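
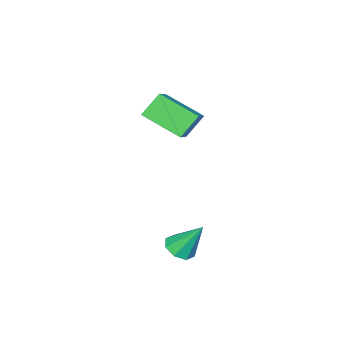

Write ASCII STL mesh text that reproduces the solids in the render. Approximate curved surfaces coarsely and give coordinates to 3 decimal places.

solid 
facet normal -0.640 0.215 0.738
outer loop
vertex -1.18 -1.581 4.366
vertex -1.536 0.026 3.589
vertex -2.331 -2.228 3.556
endloop
endfacet
facet normal 0.196 -0.883 0.427
outer loop
vertex -1.564 -2.486 2.671
vertex -1.18 -1.581 4.366
vertex -2.331 -2.228 3.556
endloop
endfacet
facet normal -0.640 0.215 0.738
outer loop
vertex -2.331 -2.228 3.556
vertex -1.536 0.026 3.589
vertex -2.688 -0.622 2.779
endloop
endfacet
facet normal -0.743 -0.418 -0.522
outer loop
vertex -2.688 -0.622 2.779
vertex -1.564 -2.486 2.671
vertex -2.331 -2.228 3.556
endloop
endfacet
facet normal 0.743 0.417 0.523
outer loop
vertex -1.18 -1.581 4.366
vertex -0.769 -0.232 2.704
vertex -1.536 0.026 3.589
endloop
endfacet
facet normal 0.196 -0.883 0.427
outer loop
vertex -0.412 -1.838 3.481
vertex -1.18 -1.581 4.366
vertex -1.564 -2.486 2.671
endloop
endfacet
facet normal 0.743 0.418 0.523
outer loop
vertex -0.412 -1.838 3.481
vertex -0.769 -0.232 2.704
vertex -1.18 -1.581 4.366
endloop
endfacet
facet normal -0.196 0.883 -0.427
outer loop
vertex -1.536 0.026 3.589
vertex -0.769 -0.232 2.704
vertex -2.688 -0.622 2.779
endloop
endfacet
facet normal -0.743 -0.418 -0.523
outer loop
vertex -1.92 -0.879 1.894
vertex -1.564 -2.486 2.671
vertex -2.688 -0.622 2.779
endloop
endfacet
facet normal -0.196 0.883 -0.427
outer loop
vertex -2.688 -0.622 2.779
vertex -0.769 -0.232 2.704
vertex -1.92 -0.879 1.894
endloop
endfacet
facet normal 0.640 -0.215 -0.738
outer loop
vertex -1.92 -0.879 1.894
vertex -0.412 -1.838 3.481
vertex -1.564 -2.486 2.671
endloop
endfacet
facet normal 0.640 -0.215 -0.738
outer loop
vertex -0.769 -0.232 2.704
vertex -0.412 -1.838 3.481
vertex -1.92 -0.879 1.894
endloop
endfacet
facet normal 0.179 -0.515 -0.838
outer loop
vertex 3.436 2.483 0.194
vertex 2.871 2.688 -0.053
vertex 3.482 2.909 -0.058
endloop
endfacet
facet normal 0.849 0.198 0.490
outer loop
vertex 3.436 2.483 0.194
vertex 3.482 2.909 -0.058
vertex 2.589 3.492 1.253
endloop
endfacet
facet normal 0.180 -0.516 -0.837
outer loop
vertex 3.482 2.909 -0.058
vertex 2.871 2.688 -0.053
vertex 3.17 3.206 -0.308
endloop
endfacet
facet normal 0.643 0.759 0.100
outer loop
vertex 3.482 2.909 -0.058
vertex 3.17 3.206 -0.308
vertex 2.589 3.492 1.253
endloop
endfacet
facet normal 0.179 -0.516 -0.838
outer loop
vertex 3.17 3.206 -0.308
vertex 2.871 2.688 -0.053
vertex 2.683 3.199 -0.408
endloop
endfacet
facet normal 0.021 0.985 -0.173
outer loop
vertex 3.17 3.206 -0.308
vertex 2.683 3.199 -0.408
vertex 2.589 3.492 1.253
endloop
endfacet
facet normal 0.181 -0.515 -0.838
outer loop
vertex 2.683 3.199 -0.408
vertex 2.871 2.688 -0.053
vertex 2.306 2.893 -0.301
endloop
endfacet
facet normal -0.650 0.742 -0.168
outer loop
vertex 2.683 3.199 -0.408
vertex 2.306 2.893 -0.301
vertex 2.589 3.492 1.253
endloop
endfacet
facet normal 0.181 -0.515 -0.838
outer loop
vertex 2.306 2.893 -0.301
vertex 2.871 2.688 -0.053
vertex 2.259 2.467 -0.049
endloop
endfacet
facet normal -0.978 0.174 0.111
outer loop
vertex 2.306 2.893 -0.301
vertex 2.259 2.467 -0.049
vertex 2.589 3.492 1.253
endloop
endfacet
facet normal 0.181 -0.515 -0.838
outer loop
vertex 2.259 2.467 -0.049
vertex 2.871 2.688 -0.053
vertex 2.571 2.17 0.201
endloop
endfacet
facet normal -0.772 -0.389 0.502
outer loop
vertex 2.259 2.467 -0.049
vertex 2.571 2.17 0.201
vertex 2.589 3.492 1.253
endloop
endfacet
facet normal 0.181 -0.516 -0.838
outer loop
vertex 2.571 2.17 0.201
vertex 2.871 2.688 -0.053
vertex 3.058 2.177 0.302
endloop
endfacet
facet normal -0.152 -0.614 0.774
outer loop
vertex 2.571 2.17 0.201
vertex 3.058 2.177 0.302
vertex 2.589 3.492 1.253
endloop
endfacet
facet normal 0.179 -0.516 -0.837
outer loop
vertex 3.058 2.177 0.302
vertex 2.871 2.688 -0.053
vertex 3.436 2.483 0.194
endloop
endfacet
facet normal 0.520 -0.371 0.769
outer loop
vertex 3.058 2.177 0.302
vertex 3.436 2.483 0.194
vertex 2.589 3.492 1.253
endloop
endfacet

endsolid


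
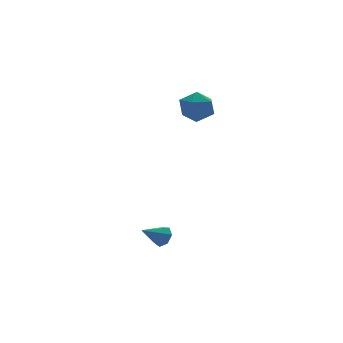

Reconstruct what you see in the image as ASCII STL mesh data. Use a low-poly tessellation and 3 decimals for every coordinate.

solid 
facet normal -0.182 0.680 0.711
outer loop
vertex 1.544 3.18 3.958
vertex 0.704 2.779 4.126
vertex 1.47 2.489 4.6
endloop
endfacet
facet normal 0.517 0.552 0.654
outer loop
vertex 1.544 3.18 3.958
vertex 1.47 2.489 4.6
vertex 2.206 2.505 4.005
endloop
endfacet
facet normal 0.714 0.700 -0.016
outer loop
vertex 1.544 3.18 3.958
vertex 2.206 2.505 4.005
vertex 1.894 2.804 3.163
endloop
endfacet
facet normal 0.138 0.917 -0.373
outer loop
vertex 1.544 3.18 3.958
vertex 1.894 2.804 3.163
vertex 0.966 2.974 3.238
endloop
endfacet
facet normal -0.417 0.906 0.076
outer loop
vertex 1.544 3.18 3.958
vertex 0.966 2.974 3.238
vertex 0.704 2.779 4.126
endloop
endfacet
facet normal 0.624 -0.144 0.768
outer loop
vertex 2.206 2.505 4.005
vertex 1.47 2.489 4.6
vertex 1.774 1.686 4.202
endloop
endfacet
facet normal -0.508 0.062 0.859
outer loop
vertex 1.47 2.489 4.6
vertex 0.704 2.779 4.126
vertex 0.846 1.856 4.277
endloop
endfacet
facet normal -0.888 0.428 -0.168
outer loop
vertex 0.704 2.779 4.126
vertex 0.966 2.974 3.238
vertex 0.534 2.155 3.435
endloop
endfacet
facet normal 0.010 0.447 -0.894
outer loop
vertex 0.966 2.974 3.238
vertex 1.894 2.804 3.163
vertex 1.27 2.171 2.84
endloop
endfacet
facet normal 0.944 0.093 -0.317
outer loop
vertex 1.894 2.804 3.163
vertex 2.206 2.505 4.005
vertex 2.036 1.881 3.314
endloop
endfacet
facet normal -0.138 -0.917 0.373
outer loop
vertex 1.196 1.48 3.482
vertex 1.774 1.686 4.202
vertex 0.846 1.856 4.277
endloop
endfacet
facet normal -0.714 -0.700 0.016
outer loop
vertex 1.196 1.48 3.482
vertex 0.846 1.856 4.277
vertex 0.534 2.155 3.435
endloop
endfacet
facet normal -0.517 -0.552 -0.654
outer loop
vertex 1.196 1.48 3.482
vertex 0.534 2.155 3.435
vertex 1.27 2.171 2.84
endloop
endfacet
facet normal 0.182 -0.680 -0.711
outer loop
vertex 1.196 1.48 3.482
vertex 1.27 2.171 2.84
vertex 2.036 1.881 3.314
endloop
endfacet
facet normal 0.417 -0.906 -0.076
outer loop
vertex 1.196 1.48 3.482
vertex 2.036 1.881 3.314
vertex 1.774 1.686 4.202
endloop
endfacet
facet normal -0.010 -0.447 0.894
outer loop
vertex 0.846 1.856 4.277
vertex 1.774 1.686 4.202
vertex 1.47 2.489 4.6
endloop
endfacet
facet normal -0.944 -0.093 0.317
outer loop
vertex 0.534 2.155 3.435
vertex 0.846 1.856 4.277
vertex 0.704 2.779 4.126
endloop
endfacet
facet normal -0.624 0.144 -0.768
outer loop
vertex 1.27 2.171 2.84
vertex 0.534 2.155 3.435
vertex 0.966 2.974 3.238
endloop
endfacet
facet normal 0.508 -0.062 -0.859
outer loop
vertex 2.036 1.881 3.314
vertex 1.27 2.171 2.84
vertex 1.894 2.804 3.163
endloop
endfacet
facet normal 0.888 -0.428 0.168
outer loop
vertex 1.774 1.686 4.202
vertex 2.036 1.881 3.314
vertex 2.206 2.505 4.005
endloop
endfacet
facet normal 0.839 0.083 -0.538
outer loop
vertex -1.675 -0.893 -2.005
vertex -1.995 -0.877 -2.501
vertex -1.821 -0.427 -2.161
endloop
endfacet
facet normal 0.114 0.347 0.931
outer loop
vertex -1.675 -0.893 -2.005
vertex -1.821 -0.427 -2.161
vertex -3.085 -0.983 -1.799
endloop
endfacet
facet normal 0.838 0.083 -0.539
outer loop
vertex -1.821 -0.427 -2.161
vertex -1.995 -0.877 -2.501
vertex -2.098 -0.3 -2.572
endloop
endfacet
facet normal -0.254 0.862 0.438
outer loop
vertex -1.821 -0.427 -2.161
vertex -2.098 -0.3 -2.572
vertex -3.085 -0.983 -1.799
endloop
endfacet
facet normal 0.838 0.083 -0.539
outer loop
vertex -2.098 -0.3 -2.572
vertex -1.995 -0.877 -2.501
vertex -2.298 -0.607 -2.93
endloop
endfacet
facet normal -0.670 0.706 -0.231
outer loop
vertex -2.098 -0.3 -2.572
vertex -2.298 -0.607 -2.93
vertex -3.085 -0.983 -1.799
endloop
endfacet
facet normal 0.838 0.082 -0.540
outer loop
vertex -2.298 -0.607 -2.93
vertex -1.995 -0.877 -2.501
vertex -2.27 -1.117 -2.964
endloop
endfacet
facet normal -0.820 -0.007 -0.573
outer loop
vertex -2.298 -0.607 -2.93
vertex -2.27 -1.117 -2.964
vertex -3.085 -0.983 -1.799
endloop
endfacet
facet normal 0.837 0.083 -0.540
outer loop
vertex -2.27 -1.117 -2.964
vertex -1.995 -0.877 -2.501
vertex -2.035 -1.446 -2.65
endloop
endfacet
facet normal -0.591 -0.736 -0.329
outer loop
vertex -2.27 -1.117 -2.964
vertex -2.035 -1.446 -2.65
vertex -3.085 -0.983 -1.799
endloop
endfacet
facet normal 0.839 0.082 -0.538
outer loop
vertex -2.035 -1.446 -2.65
vertex -1.995 -0.877 -2.501
vertex -1.771 -1.346 -2.223
endloop
endfacet
facet normal -0.157 -0.936 0.316
outer loop
vertex -2.035 -1.446 -2.65
vertex -1.771 -1.346 -2.223
vertex -3.085 -0.983 -1.799
endloop
endfacet
facet normal 0.839 0.081 -0.538
outer loop
vertex -1.771 -1.346 -2.223
vertex -1.995 -0.877 -2.501
vertex -1.675 -0.893 -2.005
endloop
endfacet
facet normal 0.157 -0.455 0.876
outer loop
vertex -1.771 -1.346 -2.223
vertex -1.675 -0.893 -2.005
vertex -3.085 -0.983 -1.799
endloop
endfacet

endsolid


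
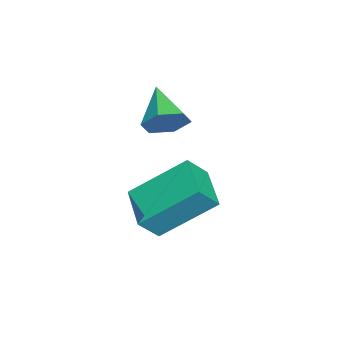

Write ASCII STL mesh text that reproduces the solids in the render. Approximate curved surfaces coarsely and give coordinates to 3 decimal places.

solid 
facet normal -0.492 0.472 -0.731
outer loop
vertex -0.162 4.544 -0.463
vertex 1.082 5.214 -0.868
vertex 0.265 2.96 -1.774
endloop
endfacet
facet normal -0.846 -0.456 0.275
outer loop
vertex 0.738 2.506 -1.072
vertex -0.162 4.544 -0.463
vertex 0.265 2.96 -1.774
endloop
endfacet
facet normal -0.492 0.472 -0.731
outer loop
vertex 0.265 2.96 -1.774
vertex 1.082 5.214 -0.868
vertex 1.509 3.63 -2.179
endloop
endfacet
facet normal 0.203 -0.754 -0.624
outer loop
vertex 1.509 3.63 -2.179
vertex 0.738 2.506 -1.072
vertex 0.265 2.96 -1.774
endloop
endfacet
facet normal -0.203 0.754 0.624
outer loop
vertex -0.162 4.544 -0.463
vertex 1.555 4.76 -0.166
vertex 1.082 5.214 -0.868
endloop
endfacet
facet normal -0.846 -0.456 0.275
outer loop
vertex 0.311 4.09 0.239
vertex -0.162 4.544 -0.463
vertex 0.738 2.506 -1.072
endloop
endfacet
facet normal -0.203 0.754 0.624
outer loop
vertex 0.311 4.09 0.239
vertex 1.555 4.76 -0.166
vertex -0.162 4.544 -0.463
endloop
endfacet
facet normal 0.846 0.456 -0.275
outer loop
vertex 1.082 5.214 -0.868
vertex 1.555 4.76 -0.166
vertex 1.509 3.63 -2.179
endloop
endfacet
facet normal 0.203 -0.754 -0.624
outer loop
vertex 1.982 3.176 -1.477
vertex 0.738 2.506 -1.072
vertex 1.509 3.63 -2.179
endloop
endfacet
facet normal 0.846 0.456 -0.275
outer loop
vertex 1.509 3.63 -2.179
vertex 1.555 4.76 -0.166
vertex 1.982 3.176 -1.477
endloop
endfacet
facet normal 0.492 -0.472 0.731
outer loop
vertex 1.982 3.176 -1.477
vertex 0.311 4.09 0.239
vertex 0.738 2.506 -1.072
endloop
endfacet
facet normal 0.492 -0.472 0.731
outer loop
vertex 1.555 4.76 -0.166
vertex 0.311 4.09 0.239
vertex 1.982 3.176 -1.477
endloop
endfacet
facet normal 0.747 0.415 -0.520
outer loop
vertex 0.803 3.403 2.195
vertex 0.359 3.505 1.638
vertex 0.427 4.014 2.142
endloop
endfacet
facet normal 0.087 0.139 0.987
outer loop
vertex 0.803 3.403 2.195
vertex 0.427 4.014 2.142
vertex -0.739 2.895 2.402
endloop
endfacet
facet normal 0.746 0.415 -0.520
outer loop
vertex 0.427 4.014 2.142
vertex 0.359 3.505 1.638
vertex -0.018 4.117 1.586
endloop
endfacet
facet normal -0.518 0.665 0.538
outer loop
vertex 0.427 4.014 2.142
vertex -0.018 4.117 1.586
vertex -0.739 2.895 2.402
endloop
endfacet
facet normal 0.747 0.416 -0.520
outer loop
vertex -0.018 4.117 1.586
vertex 0.359 3.505 1.638
vertex -0.086 3.608 1.081
endloop
endfacet
facet normal -0.898 0.365 -0.247
outer loop
vertex -0.018 4.117 1.586
vertex -0.086 3.608 1.081
vertex -0.739 2.895 2.402
endloop
endfacet
facet normal 0.747 0.415 -0.520
outer loop
vertex -0.086 3.608 1.081
vertex 0.359 3.505 1.638
vertex 0.29 2.996 1.133
endloop
endfacet
facet normal -0.671 -0.461 -0.581
outer loop
vertex -0.086 3.608 1.081
vertex 0.29 2.996 1.133
vertex -0.739 2.895 2.402
endloop
endfacet
facet normal 0.746 0.415 -0.520
outer loop
vertex 0.29 2.996 1.133
vertex 0.359 3.505 1.638
vertex 0.735 2.894 1.69
endloop
endfacet
facet normal -0.064 -0.989 -0.130
outer loop
vertex 0.29 2.996 1.133
vertex 0.735 2.894 1.69
vertex -0.739 2.895 2.402
endloop
endfacet
facet normal 0.747 0.415 -0.519
outer loop
vertex 0.735 2.894 1.69
vertex 0.359 3.505 1.638
vertex 0.803 3.403 2.195
endloop
endfacet
facet normal 0.315 -0.689 0.652
outer loop
vertex 0.735 2.894 1.69
vertex 0.803 3.403 2.195
vertex -0.739 2.895 2.402
endloop
endfacet

endsolid


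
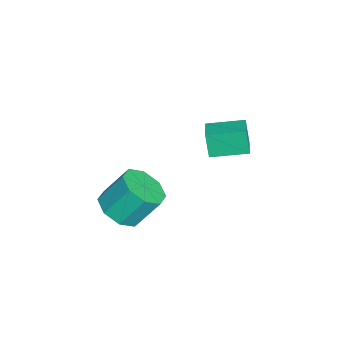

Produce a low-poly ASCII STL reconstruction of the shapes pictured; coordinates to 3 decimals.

solid 
facet normal -0.960 -0.085 -0.265
outer loop
vertex -3.501 -0.315 -1.028
vertex -3.693 1.22 -0.822
vertex -3.214 -0.132 -2.126
endloop
endfacet
facet normal 0.123 -0.984 -0.132
outer loop
vertex -2.167 -0.04 -1.838
vertex -3.501 -0.315 -1.028
vertex -3.214 -0.132 -2.126
endloop
endfacet
facet normal -0.961 -0.085 -0.265
outer loop
vertex -3.214 -0.132 -2.126
vertex -3.693 1.22 -0.822
vertex -3.406 1.403 -1.921
endloop
endfacet
facet normal 0.249 0.159 -0.955
outer loop
vertex -3.406 1.403 -1.921
vertex -2.167 -0.04 -1.838
vertex -3.214 -0.132 -2.126
endloop
endfacet
facet normal -0.249 -0.159 0.955
outer loop
vertex -3.501 -0.315 -1.028
vertex -2.646 1.312 -0.534
vertex -3.693 1.22 -0.822
endloop
endfacet
facet normal 0.123 -0.984 -0.132
outer loop
vertex -2.454 -0.223 -0.739
vertex -3.501 -0.315 -1.028
vertex -2.167 -0.04 -1.838
endloop
endfacet
facet normal -0.250 -0.159 0.955
outer loop
vertex -2.454 -0.223 -0.739
vertex -2.646 1.312 -0.534
vertex -3.501 -0.315 -1.028
endloop
endfacet
facet normal -0.123 0.984 0.132
outer loop
vertex -3.693 1.22 -0.822
vertex -2.646 1.312 -0.534
vertex -3.406 1.403 -1.921
endloop
endfacet
facet normal 0.250 0.159 -0.955
outer loop
vertex -2.359 1.495 -1.632
vertex -2.167 -0.04 -1.838
vertex -3.406 1.403 -1.921
endloop
endfacet
facet normal -0.123 0.984 0.132
outer loop
vertex -3.406 1.403 -1.921
vertex -2.646 1.312 -0.534
vertex -2.359 1.495 -1.632
endloop
endfacet
facet normal 0.961 0.085 0.265
outer loop
vertex -2.359 1.495 -1.632
vertex -2.454 -0.223 -0.739
vertex -2.167 -0.04 -1.838
endloop
endfacet
facet normal 0.960 0.085 0.265
outer loop
vertex -2.646 1.312 -0.534
vertex -2.454 -0.223 -0.739
vertex -2.359 1.495 -1.632
endloop
endfacet
facet normal 0.128 -0.582 -0.803
outer loop
vertex 2.301 -3.439 -1.21
vertex 1.569 -2.985 -1.656
vertex 2.528 -2.85 -1.601
endloop
endfacet
facet normal 0.944 -0.178 0.279
outer loop
vertex 2.301 -3.439 -1.21
vertex 2.528 -2.85 -1.601
vertex 2.103 -2.529 0.042
endloop
endfacet
facet normal 0.944 -0.178 0.279
outer loop
vertex 2.103 -2.529 0.042
vertex 2.528 -2.85 -1.601
vertex 2.33 -1.941 -0.35
endloop
endfacet
facet normal -0.127 0.584 0.802
outer loop
vertex 2.103 -2.529 0.042
vertex 2.33 -1.941 -0.35
vertex 1.371 -2.075 -0.404
endloop
endfacet
facet normal 0.128 -0.584 -0.802
outer loop
vertex 2.528 -2.85 -1.601
vertex 1.569 -2.985 -1.656
vertex 2.194 -2.341 -2.025
endloop
endfacet
facet normal 0.884 0.434 -0.175
outer loop
vertex 2.528 -2.85 -1.601
vertex 2.194 -2.341 -2.025
vertex 2.33 -1.941 -0.35
endloop
endfacet
facet normal 0.883 0.435 -0.176
outer loop
vertex 2.33 -1.941 -0.35
vertex 2.194 -2.341 -2.025
vertex 1.995 -1.431 -0.773
endloop
endfacet
facet normal -0.127 0.583 0.803
outer loop
vertex 2.33 -1.941 -0.35
vertex 1.995 -1.431 -0.773
vertex 1.371 -2.075 -0.404
endloop
endfacet
facet normal 0.127 -0.583 -0.802
outer loop
vertex 2.194 -2.341 -2.025
vertex 1.569 -2.985 -1.656
vertex 1.493 -2.209 -2.232
endloop
endfacet
facet normal 0.305 0.793 -0.528
outer loop
vertex 2.194 -2.341 -2.025
vertex 1.493 -2.209 -2.232
vertex 1.995 -1.431 -0.773
endloop
endfacet
facet normal 0.306 0.792 -0.528
outer loop
vertex 1.995 -1.431 -0.773
vertex 1.493 -2.209 -2.232
vertex 1.295 -1.299 -0.981
endloop
endfacet
facet normal -0.128 0.584 0.802
outer loop
vertex 1.995 -1.431 -0.773
vertex 1.295 -1.299 -0.981
vertex 1.371 -2.075 -0.404
endloop
endfacet
facet normal 0.127 -0.583 -0.802
outer loop
vertex 1.493 -2.209 -2.232
vertex 1.569 -2.985 -1.656
vertex 0.837 -2.531 -2.102
endloop
endfacet
facet normal -0.450 0.687 -0.571
outer loop
vertex 1.493 -2.209 -2.232
vertex 0.837 -2.531 -2.102
vertex 1.295 -1.299 -0.981
endloop
endfacet
facet normal -0.451 0.687 -0.570
outer loop
vertex 1.295 -1.299 -0.981
vertex 0.837 -2.531 -2.102
vertex 0.639 -1.621 -0.85
endloop
endfacet
facet normal -0.126 0.584 0.802
outer loop
vertex 1.295 -1.299 -0.981
vertex 0.639 -1.621 -0.85
vertex 1.371 -2.075 -0.404
endloop
endfacet
facet normal 0.127 -0.584 -0.802
outer loop
vertex 0.837 -2.531 -2.102
vertex 1.569 -2.985 -1.656
vertex 0.61 -3.119 -1.71
endloop
endfacet
facet normal -0.944 0.178 -0.279
outer loop
vertex 0.837 -2.531 -2.102
vertex 0.61 -3.119 -1.71
vertex 0.639 -1.621 -0.85
endloop
endfacet
facet normal -0.944 0.178 -0.279
outer loop
vertex 0.639 -1.621 -0.85
vertex 0.61 -3.119 -1.71
vertex 0.412 -2.21 -0.459
endloop
endfacet
facet normal -0.128 0.582 0.803
outer loop
vertex 0.639 -1.621 -0.85
vertex 0.412 -2.21 -0.459
vertex 1.371 -2.075 -0.404
endloop
endfacet
facet normal 0.127 -0.583 -0.803
outer loop
vertex 0.61 -3.119 -1.71
vertex 1.569 -2.985 -1.656
vertex 0.945 -3.629 -1.287
endloop
endfacet
facet normal -0.883 -0.434 0.176
outer loop
vertex 0.61 -3.119 -1.71
vertex 0.945 -3.629 -1.287
vertex 0.412 -2.21 -0.459
endloop
endfacet
facet normal -0.884 -0.434 0.175
outer loop
vertex 0.412 -2.21 -0.459
vertex 0.945 -3.629 -1.287
vertex 0.746 -2.719 -0.035
endloop
endfacet
facet normal -0.128 0.584 0.802
outer loop
vertex 0.412 -2.21 -0.459
vertex 0.746 -2.719 -0.035
vertex 1.371 -2.075 -0.404
endloop
endfacet
facet normal 0.128 -0.584 -0.802
outer loop
vertex 0.945 -3.629 -1.287
vertex 1.569 -2.985 -1.656
vertex 1.645 -3.761 -1.079
endloop
endfacet
facet normal -0.306 -0.793 0.527
outer loop
vertex 0.945 -3.629 -1.287
vertex 1.645 -3.761 -1.079
vertex 0.746 -2.719 -0.035
endloop
endfacet
facet normal -0.305 -0.792 0.528
outer loop
vertex 0.746 -2.719 -0.035
vertex 1.645 -3.761 -1.079
vertex 1.447 -2.851 0.172
endloop
endfacet
facet normal -0.127 0.583 0.802
outer loop
vertex 0.746 -2.719 -0.035
vertex 1.447 -2.851 0.172
vertex 1.371 -2.075 -0.404
endloop
endfacet
facet normal 0.126 -0.584 -0.802
outer loop
vertex 1.645 -3.761 -1.079
vertex 1.569 -2.985 -1.656
vertex 2.301 -3.439 -1.21
endloop
endfacet
facet normal 0.451 -0.686 0.571
outer loop
vertex 1.645 -3.761 -1.079
vertex 2.301 -3.439 -1.21
vertex 1.447 -2.851 0.172
endloop
endfacet
facet normal 0.450 -0.687 0.570
outer loop
vertex 1.447 -2.851 0.172
vertex 2.301 -3.439 -1.21
vertex 2.103 -2.529 0.042
endloop
endfacet
facet normal -0.127 0.583 0.802
outer loop
vertex 1.447 -2.851 0.172
vertex 2.103 -2.529 0.042
vertex 1.371 -2.075 -0.404
endloop
endfacet

endsolid


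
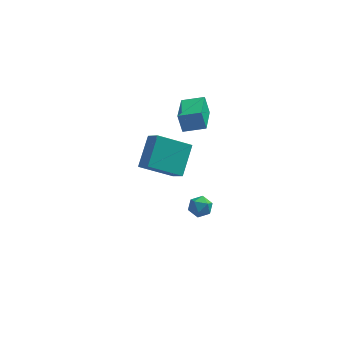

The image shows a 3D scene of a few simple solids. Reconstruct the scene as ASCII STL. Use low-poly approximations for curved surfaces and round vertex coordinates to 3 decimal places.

solid 
facet normal 0.449 0.844 0.295
outer loop
vertex 3.217 -2.911 1.813
vertex 3.276 -3.164 2.446
vertex 3.773 -3.268 1.988
endloop
endfacet
facet normal 0.581 0.712 -0.394
outer loop
vertex 3.217 -2.911 1.813
vertex 3.773 -3.268 1.988
vertex 3.481 -3.367 1.378
endloop
endfacet
facet normal -0.045 0.676 -0.736
outer loop
vertex 3.217 -2.911 1.813
vertex 3.481 -3.367 1.378
vertex 2.804 -3.324 1.459
endloop
endfacet
facet normal -0.563 0.785 -0.259
outer loop
vertex 3.217 -2.911 1.813
vertex 2.804 -3.324 1.459
vertex 2.677 -3.198 2.118
endloop
endfacet
facet normal -0.258 0.889 0.379
outer loop
vertex 3.217 -2.911 1.813
vertex 2.677 -3.198 2.118
vertex 3.276 -3.164 2.446
endloop
endfacet
facet normal 0.895 0.072 -0.440
outer loop
vertex 3.481 -3.367 1.378
vertex 3.773 -3.268 1.988
vertex 3.703 -3.902 1.742
endloop
endfacet
facet normal 0.681 0.284 0.675
outer loop
vertex 3.773 -3.268 1.988
vertex 3.276 -3.164 2.446
vertex 3.576 -3.776 2.401
endloop
endfacet
facet normal -0.464 0.359 0.810
outer loop
vertex 3.276 -3.164 2.446
vertex 2.677 -3.198 2.118
vertex 2.899 -3.733 2.482
endloop
endfacet
facet normal -0.956 0.191 -0.221
outer loop
vertex 2.677 -3.198 2.118
vertex 2.804 -3.324 1.459
vertex 2.607 -3.832 1.872
endloop
endfacet
facet normal -0.118 0.015 -0.993
outer loop
vertex 2.804 -3.324 1.459
vertex 3.481 -3.367 1.378
vertex 3.104 -3.936 1.414
endloop
endfacet
facet normal 0.563 -0.785 0.259
outer loop
vertex 3.163 -4.189 2.047
vertex 3.703 -3.902 1.742
vertex 3.576 -3.776 2.401
endloop
endfacet
facet normal 0.045 -0.676 0.736
outer loop
vertex 3.163 -4.189 2.047
vertex 3.576 -3.776 2.401
vertex 2.899 -3.733 2.482
endloop
endfacet
facet normal -0.581 -0.712 0.394
outer loop
vertex 3.163 -4.189 2.047
vertex 2.899 -3.733 2.482
vertex 2.607 -3.832 1.872
endloop
endfacet
facet normal -0.449 -0.844 -0.295
outer loop
vertex 3.163 -4.189 2.047
vertex 2.607 -3.832 1.872
vertex 3.104 -3.936 1.414
endloop
endfacet
facet normal 0.258 -0.889 -0.379
outer loop
vertex 3.163 -4.189 2.047
vertex 3.104 -3.936 1.414
vertex 3.703 -3.902 1.742
endloop
endfacet
facet normal 0.956 -0.191 0.221
outer loop
vertex 3.576 -3.776 2.401
vertex 3.703 -3.902 1.742
vertex 3.773 -3.268 1.988
endloop
endfacet
facet normal 0.118 -0.015 0.993
outer loop
vertex 2.899 -3.733 2.482
vertex 3.576 -3.776 2.401
vertex 3.276 -3.164 2.446
endloop
endfacet
facet normal -0.895 -0.072 0.440
outer loop
vertex 2.607 -3.832 1.872
vertex 2.899 -3.733 2.482
vertex 2.677 -3.198 2.118
endloop
endfacet
facet normal -0.681 -0.284 -0.675
outer loop
vertex 3.104 -3.936 1.414
vertex 2.607 -3.832 1.872
vertex 2.804 -3.324 1.459
endloop
endfacet
facet normal 0.464 -0.359 -0.810
outer loop
vertex 3.703 -3.902 1.742
vertex 3.104 -3.936 1.414
vertex 3.481 -3.367 1.378
endloop
endfacet
facet normal -0.503 0.616 -0.607
outer loop
vertex -0.581 1.716 0.05
vertex -0.228 3.265 1.329
vertex 1.214 2.161 -0.985
endloop
endfacet
facet normal -0.173 -0.760 -0.627
outer loop
vertex 1.808 1.435 -0.269
vertex -0.581 1.716 0.05
vertex 1.214 2.161 -0.985
endloop
endfacet
facet normal -0.503 0.616 -0.607
outer loop
vertex 1.214 2.161 -0.985
vertex -0.228 3.265 1.329
vertex 1.568 3.711 0.294
endloop
endfacet
facet normal 0.847 0.210 -0.489
outer loop
vertex 1.568 3.711 0.294
vertex 1.808 1.435 -0.269
vertex 1.214 2.161 -0.985
endloop
endfacet
facet normal -0.847 -0.211 0.489
outer loop
vertex -0.581 1.716 0.05
vertex 0.366 2.539 2.045
vertex -0.228 3.265 1.329
endloop
endfacet
facet normal -0.173 -0.759 -0.627
outer loop
vertex 0.012 0.989 0.766
vertex -0.581 1.716 0.05
vertex 1.808 1.435 -0.269
endloop
endfacet
facet normal -0.847 -0.210 0.489
outer loop
vertex 0.012 0.989 0.766
vertex 0.366 2.539 2.045
vertex -0.581 1.716 0.05
endloop
endfacet
facet normal 0.173 0.760 0.627
outer loop
vertex -0.228 3.265 1.329
vertex 0.366 2.539 2.045
vertex 1.568 3.711 0.294
endloop
endfacet
facet normal 0.847 0.210 -0.488
outer loop
vertex 2.161 2.984 1.01
vertex 1.808 1.435 -0.269
vertex 1.568 3.711 0.294
endloop
endfacet
facet normal 0.173 0.759 0.627
outer loop
vertex 1.568 3.711 0.294
vertex 0.366 2.539 2.045
vertex 2.161 2.984 1.01
endloop
endfacet
facet normal 0.503 -0.616 0.607
outer loop
vertex 2.161 2.984 1.01
vertex 0.012 0.989 0.766
vertex 1.808 1.435 -0.269
endloop
endfacet
facet normal 0.503 -0.616 0.607
outer loop
vertex 0.366 2.539 2.045
vertex 0.012 0.989 0.766
vertex 2.161 2.984 1.01
endloop
endfacet
facet normal -0.967 -0.059 -0.249
outer loop
vertex 1.443 2.274 3.969
vertex 1.43 4.377 3.521
vertex 1.732 2.048 2.9
endloop
endfacet
facet normal 0.006 -0.978 0.208
outer loop
vertex 2.97 2.123 3.219
vertex 1.443 2.274 3.969
vertex 1.732 2.048 2.9
endloop
endfacet
facet normal -0.967 -0.059 -0.250
outer loop
vertex 1.732 2.048 2.9
vertex 1.43 4.377 3.521
vertex 1.72 4.151 2.452
endloop
endfacet
facet normal 0.256 -0.200 -0.946
outer loop
vertex 1.72 4.151 2.452
vertex 2.97 2.123 3.219
vertex 1.732 2.048 2.9
endloop
endfacet
facet normal -0.256 0.200 0.946
outer loop
vertex 1.443 2.274 3.969
vertex 2.668 4.452 3.84
vertex 1.43 4.377 3.521
endloop
endfacet
facet normal 0.006 -0.978 0.208
outer loop
vertex 2.68 2.349 4.288
vertex 1.443 2.274 3.969
vertex 2.97 2.123 3.219
endloop
endfacet
facet normal -0.256 0.200 0.946
outer loop
vertex 2.68 2.349 4.288
vertex 2.668 4.452 3.84
vertex 1.443 2.274 3.969
endloop
endfacet
facet normal -0.006 0.978 -0.208
outer loop
vertex 1.43 4.377 3.521
vertex 2.668 4.452 3.84
vertex 1.72 4.151 2.452
endloop
endfacet
facet normal 0.256 -0.200 -0.946
outer loop
vertex 2.957 4.226 2.771
vertex 2.97 2.123 3.219
vertex 1.72 4.151 2.452
endloop
endfacet
facet normal -0.006 0.978 -0.208
outer loop
vertex 1.72 4.151 2.452
vertex 2.668 4.452 3.84
vertex 2.957 4.226 2.771
endloop
endfacet
facet normal 0.967 0.059 0.250
outer loop
vertex 2.957 4.226 2.771
vertex 2.68 2.349 4.288
vertex 2.97 2.123 3.219
endloop
endfacet
facet normal 0.967 0.059 0.249
outer loop
vertex 2.668 4.452 3.84
vertex 2.68 2.349 4.288
vertex 2.957 4.226 2.771
endloop
endfacet

endsolid


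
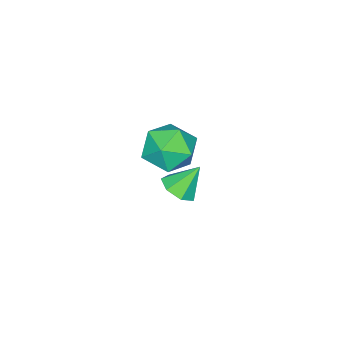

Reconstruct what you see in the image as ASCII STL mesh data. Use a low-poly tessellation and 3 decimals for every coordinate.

solid 
facet normal -0.400 0.722 0.564
outer loop
vertex -1.635 -0.75 3.259
vertex -2.447 -1.14 3.183
vertex -1.898 -1.368 3.864
endloop
endfacet
facet normal 0.281 0.608 0.743
outer loop
vertex -1.635 -0.75 3.259
vertex -1.898 -1.368 3.864
vertex -1.05 -1.376 3.55
endloop
endfacet
facet normal 0.682 0.713 0.162
outer loop
vertex -1.635 -0.75 3.259
vertex -1.05 -1.376 3.55
vertex -1.075 -1.153 2.674
endloop
endfacet
facet normal 0.250 0.892 -0.376
outer loop
vertex -1.635 -0.75 3.259
vertex -1.075 -1.153 2.674
vertex -1.938 -1.007 2.447
endloop
endfacet
facet normal -0.420 0.899 -0.128
outer loop
vertex -1.635 -0.75 3.259
vertex -1.938 -1.007 2.447
vertex -2.447 -1.14 3.183
endloop
endfacet
facet normal 0.346 -0.077 0.935
outer loop
vertex -1.05 -1.376 3.55
vertex -1.898 -1.368 3.864
vertex -1.502 -2.153 3.653
endloop
endfacet
facet normal -0.756 0.110 0.646
outer loop
vertex -1.898 -1.368 3.864
vertex -2.447 -1.14 3.183
vertex -2.365 -2.007 3.426
endloop
endfacet
facet normal -0.787 0.395 -0.473
outer loop
vertex -2.447 -1.14 3.183
vertex -1.938 -1.007 2.447
vertex -2.39 -1.784 2.55
endloop
endfacet
facet normal 0.295 0.384 -0.875
outer loop
vertex -1.938 -1.007 2.447
vertex -1.075 -1.153 2.674
vertex -1.542 -1.792 2.236
endloop
endfacet
facet normal 0.996 0.093 -0.005
outer loop
vertex -1.075 -1.153 2.674
vertex -1.05 -1.376 3.55
vertex -0.993 -2.02 2.917
endloop
endfacet
facet normal -0.250 -0.892 0.376
outer loop
vertex -1.805 -2.41 2.841
vertex -1.502 -2.153 3.653
vertex -2.365 -2.007 3.426
endloop
endfacet
facet normal -0.682 -0.713 -0.162
outer loop
vertex -1.805 -2.41 2.841
vertex -2.365 -2.007 3.426
vertex -2.39 -1.784 2.55
endloop
endfacet
facet normal -0.281 -0.608 -0.743
outer loop
vertex -1.805 -2.41 2.841
vertex -2.39 -1.784 2.55
vertex -1.542 -1.792 2.236
endloop
endfacet
facet normal 0.400 -0.722 -0.564
outer loop
vertex -1.805 -2.41 2.841
vertex -1.542 -1.792 2.236
vertex -0.993 -2.02 2.917
endloop
endfacet
facet normal 0.420 -0.899 0.128
outer loop
vertex -1.805 -2.41 2.841
vertex -0.993 -2.02 2.917
vertex -1.502 -2.153 3.653
endloop
endfacet
facet normal -0.295 -0.384 0.875
outer loop
vertex -2.365 -2.007 3.426
vertex -1.502 -2.153 3.653
vertex -1.898 -1.368 3.864
endloop
endfacet
facet normal -0.996 -0.093 0.005
outer loop
vertex -2.39 -1.784 2.55
vertex -2.365 -2.007 3.426
vertex -2.447 -1.14 3.183
endloop
endfacet
facet normal -0.346 0.077 -0.935
outer loop
vertex -1.542 -1.792 2.236
vertex -2.39 -1.784 2.55
vertex -1.938 -1.007 2.447
endloop
endfacet
facet normal 0.756 -0.110 -0.646
outer loop
vertex -0.993 -2.02 2.917
vertex -1.542 -1.792 2.236
vertex -1.075 -1.153 2.674
endloop
endfacet
facet normal 0.787 -0.395 0.473
outer loop
vertex -1.502 -2.153 3.653
vertex -0.993 -2.02 2.917
vertex -1.05 -1.376 3.55
endloop
endfacet
facet normal 0.454 -0.380 -0.806
outer loop
vertex -2.84 -1.979 -0.537
vertex -3.308 -2.411 -0.597
vertex -3.271 -1.825 -0.852
endloop
endfacet
facet normal 0.180 0.958 0.222
outer loop
vertex -2.84 -1.979 -0.537
vertex -3.271 -1.825 -0.852
vertex -3.812 -1.989 0.297
endloop
endfacet
facet normal 0.453 -0.380 -0.806
outer loop
vertex -3.271 -1.825 -0.852
vertex -3.308 -2.411 -0.597
vertex -3.73 -2.112 -0.975
endloop
endfacet
facet normal -0.504 0.856 -0.115
outer loop
vertex -3.271 -1.825 -0.852
vertex -3.73 -2.112 -0.975
vertex -3.812 -1.989 0.297
endloop
endfacet
facet normal 0.454 -0.379 -0.806
outer loop
vertex -3.73 -2.112 -0.975
vertex -3.308 -2.411 -0.597
vertex -3.871 -2.624 -0.814
endloop
endfacet
facet normal -0.967 0.239 -0.086
outer loop
vertex -3.73 -2.112 -0.975
vertex -3.871 -2.624 -0.814
vertex -3.812 -1.989 0.297
endloop
endfacet
facet normal 0.454 -0.380 -0.806
outer loop
vertex -3.871 -2.624 -0.814
vertex -3.308 -2.411 -0.597
vertex -3.589 -2.976 -0.489
endloop
endfacet
facet normal -0.859 -0.423 0.287
outer loop
vertex -3.871 -2.624 -0.814
vertex -3.589 -2.976 -0.489
vertex -3.812 -1.989 0.297
endloop
endfacet
facet normal 0.454 -0.380 -0.806
outer loop
vertex -3.589 -2.976 -0.489
vertex -3.308 -2.411 -0.597
vertex -3.095 -2.902 -0.246
endloop
endfacet
facet normal -0.261 -0.637 0.725
outer loop
vertex -3.589 -2.976 -0.489
vertex -3.095 -2.902 -0.246
vertex -3.812 -1.989 0.297
endloop
endfacet
facet normal 0.453 -0.380 -0.806
outer loop
vertex -3.095 -2.902 -0.246
vertex -3.308 -2.411 -0.597
vertex -2.762 -2.458 -0.268
endloop
endfacet
facet normal 0.376 -0.238 0.896
outer loop
vertex -3.095 -2.902 -0.246
vertex -2.762 -2.458 -0.268
vertex -3.812 -1.989 0.297
endloop
endfacet
facet normal 0.453 -0.379 -0.807
outer loop
vertex -2.762 -2.458 -0.268
vertex -3.308 -2.411 -0.597
vertex -2.84 -1.979 -0.537
endloop
endfacet
facet normal 0.572 0.471 0.672
outer loop
vertex -2.762 -2.458 -0.268
vertex -2.84 -1.979 -0.537
vertex -3.812 -1.989 0.297
endloop
endfacet

endsolid


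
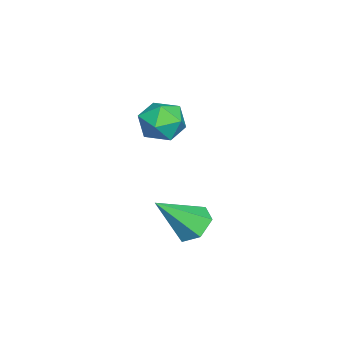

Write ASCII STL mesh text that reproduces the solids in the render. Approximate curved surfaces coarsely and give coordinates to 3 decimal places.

solid 
facet normal -0.392 0.584 -0.711
outer loop
vertex 1.572 2.721 0.896
vertex 0.817 2.318 0.981
vertex 0.99 3.014 1.457
endloop
endfacet
facet normal 0.719 0.494 0.488
outer loop
vertex 1.572 2.721 0.896
vertex 0.99 3.014 1.457
vertex 1.623 1.122 2.439
endloop
endfacet
facet normal -0.393 0.584 -0.710
outer loop
vertex 0.99 3.014 1.457
vertex 0.817 2.318 0.981
vertex 0.235 2.61 1.543
endloop
endfacet
facet normal -0.125 0.424 0.897
outer loop
vertex 0.99 3.014 1.457
vertex 0.235 2.61 1.543
vertex 1.623 1.122 2.439
endloop
endfacet
facet normal -0.393 0.584 -0.710
outer loop
vertex 0.235 2.61 1.543
vertex 0.817 2.318 0.981
vertex 0.063 1.915 1.067
endloop
endfacet
facet normal -0.710 -0.270 0.651
outer loop
vertex 0.235 2.61 1.543
vertex 0.063 1.915 1.067
vertex 1.623 1.122 2.439
endloop
endfacet
facet normal -0.393 0.583 -0.711
outer loop
vertex 0.063 1.915 1.067
vertex 0.817 2.318 0.981
vertex 0.645 1.623 0.506
endloop
endfacet
facet normal -0.451 -0.893 -0.003
outer loop
vertex 0.063 1.915 1.067
vertex 0.645 1.623 0.506
vertex 1.623 1.122 2.439
endloop
endfacet
facet normal -0.392 0.583 -0.711
outer loop
vertex 0.645 1.623 0.506
vertex 0.817 2.318 0.981
vertex 1.4 2.026 0.42
endloop
endfacet
facet normal 0.392 -0.823 -0.412
outer loop
vertex 0.645 1.623 0.506
vertex 1.4 2.026 0.42
vertex 1.623 1.122 2.439
endloop
endfacet
facet normal -0.392 0.584 -0.711
outer loop
vertex 1.4 2.026 0.42
vertex 0.817 2.318 0.981
vertex 1.572 2.721 0.896
endloop
endfacet
facet normal 0.978 -0.129 -0.166
outer loop
vertex 1.4 2.026 0.42
vertex 1.572 2.721 0.896
vertex 1.623 1.122 2.439
endloop
endfacet
facet normal -0.841 -0.541 0.018
outer loop
vertex -4.385 0.206 3.293
vertex -3.839 -0.647 3.171
vertex -4.041 -0.301 4.109
endloop
endfacet
facet normal -0.909 0.050 0.414
outer loop
vertex -4.385 0.206 3.293
vertex -4.041 -0.301 4.109
vertex -3.996 0.718 4.085
endloop
endfacet
facet normal -0.791 0.612 -0.008
outer loop
vertex -4.385 0.206 3.293
vertex -3.996 0.718 4.085
vertex -3.767 1.002 3.133
endloop
endfacet
facet normal -0.649 0.370 -0.665
outer loop
vertex -4.385 0.206 3.293
vertex -3.767 1.002 3.133
vertex -3.67 0.158 2.568
endloop
endfacet
facet normal -0.680 -0.343 -0.648
outer loop
vertex -4.385 0.206 3.293
vertex -3.67 0.158 2.568
vertex -3.839 -0.647 3.171
endloop
endfacet
facet normal -0.401 0.039 0.915
outer loop
vertex -3.996 0.718 4.085
vertex -4.041 -0.301 4.109
vertex -3.21 0.182 4.452
endloop
endfacet
facet normal -0.291 -0.916 0.275
outer loop
vertex -4.041 -0.301 4.109
vertex -3.839 -0.647 3.171
vertex -3.113 -0.662 3.887
endloop
endfacet
facet normal -0.031 -0.595 -0.803
outer loop
vertex -3.839 -0.647 3.171
vertex -3.67 0.158 2.568
vertex -2.884 -0.378 2.935
endloop
endfacet
facet normal 0.018 0.558 -0.830
outer loop
vertex -3.67 0.158 2.568
vertex -3.767 1.002 3.133
vertex -2.839 0.641 2.911
endloop
endfacet
facet normal -0.210 0.950 0.233
outer loop
vertex -3.767 1.002 3.133
vertex -3.996 0.718 4.085
vertex -3.041 0.987 3.849
endloop
endfacet
facet normal 0.649 -0.370 0.665
outer loop
vertex -2.495 0.134 3.727
vertex -3.21 0.182 4.452
vertex -3.113 -0.662 3.887
endloop
endfacet
facet normal 0.791 -0.612 0.008
outer loop
vertex -2.495 0.134 3.727
vertex -3.113 -0.662 3.887
vertex -2.884 -0.378 2.935
endloop
endfacet
facet normal 0.909 -0.050 -0.414
outer loop
vertex -2.495 0.134 3.727
vertex -2.884 -0.378 2.935
vertex -2.839 0.641 2.911
endloop
endfacet
facet normal 0.841 0.541 -0.018
outer loop
vertex -2.495 0.134 3.727
vertex -2.839 0.641 2.911
vertex -3.041 0.987 3.849
endloop
endfacet
facet normal 0.680 0.343 0.648
outer loop
vertex -2.495 0.134 3.727
vertex -3.041 0.987 3.849
vertex -3.21 0.182 4.452
endloop
endfacet
facet normal -0.018 -0.558 0.830
outer loop
vertex -3.113 -0.662 3.887
vertex -3.21 0.182 4.452
vertex -4.041 -0.301 4.109
endloop
endfacet
facet normal 0.210 -0.950 -0.233
outer loop
vertex -2.884 -0.378 2.935
vertex -3.113 -0.662 3.887
vertex -3.839 -0.647 3.171
endloop
endfacet
facet normal 0.401 -0.039 -0.915
outer loop
vertex -2.839 0.641 2.911
vertex -2.884 -0.378 2.935
vertex -3.67 0.158 2.568
endloop
endfacet
facet normal 0.291 0.916 -0.275
outer loop
vertex -3.041 0.987 3.849
vertex -2.839 0.641 2.911
vertex -3.767 1.002 3.133
endloop
endfacet
facet normal 0.031 0.595 0.803
outer loop
vertex -3.21 0.182 4.452
vertex -3.041 0.987 3.849
vertex -3.996 0.718 4.085
endloop
endfacet

endsolid


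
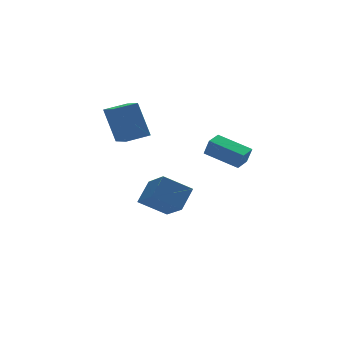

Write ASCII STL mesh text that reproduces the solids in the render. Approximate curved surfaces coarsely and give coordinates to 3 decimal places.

solid 
facet normal -0.980 0.074 -0.186
outer loop
vertex -3.795 0.187 4.216
vertex -3.493 2.146 3.408
vertex -3.501 -0.632 2.337
endloop
endfacet
facet normal -0.141 -0.915 0.377
outer loop
vertex -2.267 -0.726 2.572
vertex -3.795 0.187 4.216
vertex -3.501 -0.632 2.337
endloop
endfacet
facet normal -0.980 0.074 -0.186
outer loop
vertex -3.501 -0.632 2.337
vertex -3.493 2.146 3.408
vertex -3.199 1.327 1.53
endloop
endfacet
facet normal 0.143 -0.396 -0.907
outer loop
vertex -3.199 1.327 1.53
vertex -2.267 -0.726 2.572
vertex -3.501 -0.632 2.337
endloop
endfacet
facet normal -0.143 0.396 0.907
outer loop
vertex -3.795 0.187 4.216
vertex -2.259 2.052 3.643
vertex -3.493 2.146 3.408
endloop
endfacet
facet normal -0.141 -0.915 0.377
outer loop
vertex -2.561 0.093 4.45
vertex -3.795 0.187 4.216
vertex -2.267 -0.726 2.572
endloop
endfacet
facet normal -0.142 0.396 0.907
outer loop
vertex -2.561 0.093 4.45
vertex -2.259 2.052 3.643
vertex -3.795 0.187 4.216
endloop
endfacet
facet normal 0.142 0.915 -0.377
outer loop
vertex -3.493 2.146 3.408
vertex -2.259 2.052 3.643
vertex -3.199 1.327 1.53
endloop
endfacet
facet normal 0.142 -0.396 -0.907
outer loop
vertex -1.965 1.233 1.764
vertex -2.267 -0.726 2.572
vertex -3.199 1.327 1.53
endloop
endfacet
facet normal 0.141 0.915 -0.377
outer loop
vertex -3.199 1.327 1.53
vertex -2.259 2.052 3.643
vertex -1.965 1.233 1.764
endloop
endfacet
facet normal 0.980 -0.074 0.186
outer loop
vertex -1.965 1.233 1.764
vertex -2.561 0.093 4.45
vertex -2.267 -0.726 2.572
endloop
endfacet
facet normal 0.980 -0.075 0.186
outer loop
vertex -2.259 2.052 3.643
vertex -2.561 0.093 4.45
vertex -1.965 1.233 1.764
endloop
endfacet
facet normal -0.618 -0.438 -0.653
outer loop
vertex -2.204 -0.681 -1.625
vertex -2.242 0.954 -2.687
vertex -0.86 -1.234 -2.526
endloop
endfacet
facet normal 0.020 -0.839 0.544
outer loop
vertex 0.042 -0.594 -1.573
vertex -2.204 -0.681 -1.625
vertex -0.86 -1.234 -2.526
endloop
endfacet
facet normal -0.618 -0.438 -0.653
outer loop
vertex -0.86 -1.234 -2.526
vertex -2.242 0.954 -2.687
vertex -0.898 0.401 -3.588
endloop
endfacet
facet normal 0.786 -0.324 -0.527
outer loop
vertex -0.898 0.401 -3.588
vertex 0.042 -0.594 -1.573
vertex -0.86 -1.234 -2.526
endloop
endfacet
facet normal -0.786 0.324 0.527
outer loop
vertex -2.204 -0.681 -1.625
vertex -1.34 1.594 -1.734
vertex -2.242 0.954 -2.687
endloop
endfacet
facet normal 0.020 -0.839 0.544
outer loop
vertex -1.302 -0.041 -0.672
vertex -2.204 -0.681 -1.625
vertex 0.042 -0.594 -1.573
endloop
endfacet
facet normal -0.786 0.324 0.527
outer loop
vertex -1.302 -0.041 -0.672
vertex -1.34 1.594 -1.734
vertex -2.204 -0.681 -1.625
endloop
endfacet
facet normal -0.020 0.839 -0.544
outer loop
vertex -2.242 0.954 -2.687
vertex -1.34 1.594 -1.734
vertex -0.898 0.401 -3.588
endloop
endfacet
facet normal 0.786 -0.324 -0.527
outer loop
vertex 0.004 1.041 -2.635
vertex 0.042 -0.594 -1.573
vertex -0.898 0.401 -3.588
endloop
endfacet
facet normal -0.020 0.839 -0.544
outer loop
vertex -0.898 0.401 -3.588
vertex -1.34 1.594 -1.734
vertex 0.004 1.041 -2.635
endloop
endfacet
facet normal 0.618 0.438 0.653
outer loop
vertex 0.004 1.041 -2.635
vertex -1.302 -0.041 -0.672
vertex 0.042 -0.594 -1.573
endloop
endfacet
facet normal 0.618 0.438 0.653
outer loop
vertex -1.34 1.594 -1.734
vertex -1.302 -0.041 -0.672
vertex 0.004 1.041 -2.635
endloop
endfacet
facet normal -0.583 0.749 0.315
outer loop
vertex -0.361 -3.16 2.799
vertex 0.389 -2.596 2.845
vertex -0.504 -2.896 1.908
endloop
endfacet
facet normal -0.798 -0.600 -0.050
outer loop
vertex 0.591 -4.304 1.315
vertex -0.361 -3.16 2.799
vertex -0.504 -2.896 1.908
endloop
endfacet
facet normal -0.583 0.749 0.315
outer loop
vertex -0.504 -2.896 1.908
vertex 0.389 -2.596 2.845
vertex 0.246 -2.332 1.954
endloop
endfacet
facet normal -0.153 0.280 -0.948
outer loop
vertex 0.246 -2.332 1.954
vertex 0.591 -4.304 1.315
vertex -0.504 -2.896 1.908
endloop
endfacet
facet normal 0.153 -0.280 0.948
outer loop
vertex -0.361 -3.16 2.799
vertex 1.484 -4.004 2.252
vertex 0.389 -2.596 2.845
endloop
endfacet
facet normal -0.798 -0.600 -0.050
outer loop
vertex 0.734 -4.568 2.206
vertex -0.361 -3.16 2.799
vertex 0.591 -4.304 1.315
endloop
endfacet
facet normal 0.153 -0.280 0.948
outer loop
vertex 0.734 -4.568 2.206
vertex 1.484 -4.004 2.252
vertex -0.361 -3.16 2.799
endloop
endfacet
facet normal 0.798 0.600 0.050
outer loop
vertex 0.389 -2.596 2.845
vertex 1.484 -4.004 2.252
vertex 0.246 -2.332 1.954
endloop
endfacet
facet normal -0.153 0.280 -0.948
outer loop
vertex 1.341 -3.74 1.361
vertex 0.591 -4.304 1.315
vertex 0.246 -2.332 1.954
endloop
endfacet
facet normal 0.798 0.600 0.050
outer loop
vertex 0.246 -2.332 1.954
vertex 1.484 -4.004 2.252
vertex 1.341 -3.74 1.361
endloop
endfacet
facet normal 0.583 -0.749 -0.315
outer loop
vertex 1.341 -3.74 1.361
vertex 0.734 -4.568 2.206
vertex 0.591 -4.304 1.315
endloop
endfacet
facet normal 0.583 -0.749 -0.315
outer loop
vertex 1.484 -4.004 2.252
vertex 0.734 -4.568 2.206
vertex 1.341 -3.74 1.361
endloop
endfacet

endsolid


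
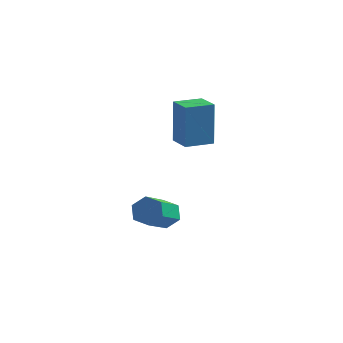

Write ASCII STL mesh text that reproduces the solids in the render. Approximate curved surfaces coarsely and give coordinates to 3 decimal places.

solid 
facet normal 0.091 0.817 -0.570
outer loop
vertex 2.965 0.25 -2.808
vertex 2.506 0.006 -3.231
vertex 2.316 0.388 -2.714
endloop
endfacet
facet normal 0.232 0.539 0.810
outer loop
vertex 2.965 0.25 -2.808
vertex 2.316 0.388 -2.714
vertex 2.793 -1.302 -1.726
endloop
endfacet
facet normal 0.231 0.539 0.810
outer loop
vertex 2.793 -1.302 -1.726
vertex 2.316 0.388 -2.714
vertex 2.144 -1.165 -1.632
endloop
endfacet
facet normal -0.090 -0.817 0.569
outer loop
vertex 2.793 -1.302 -1.726
vertex 2.144 -1.165 -1.632
vertex 2.334 -1.546 -2.149
endloop
endfacet
facet normal 0.090 0.817 -0.570
outer loop
vertex 2.316 0.388 -2.714
vertex 2.506 0.006 -3.231
vertex 1.857 0.143 -3.137
endloop
endfacet
facet normal -0.723 0.447 0.526
outer loop
vertex 2.316 0.388 -2.714
vertex 1.857 0.143 -3.137
vertex 2.144 -1.165 -1.632
endloop
endfacet
facet normal -0.723 0.447 0.527
outer loop
vertex 2.144 -1.165 -1.632
vertex 1.857 0.143 -3.137
vertex 1.685 -1.409 -2.055
endloop
endfacet
facet normal -0.090 -0.817 0.569
outer loop
vertex 2.144 -1.165 -1.632
vertex 1.685 -1.409 -2.055
vertex 2.334 -1.546 -2.149
endloop
endfacet
facet normal 0.090 0.817 -0.569
outer loop
vertex 1.857 0.143 -3.137
vertex 2.506 0.006 -3.231
vertex 2.047 -0.238 -3.654
endloop
endfacet
facet normal -0.955 -0.092 -0.283
outer loop
vertex 1.857 0.143 -3.137
vertex 2.047 -0.238 -3.654
vertex 1.685 -1.409 -2.055
endloop
endfacet
facet normal -0.955 -0.092 -0.283
outer loop
vertex 1.685 -1.409 -2.055
vertex 2.047 -0.238 -3.654
vertex 1.875 -1.79 -2.572
endloop
endfacet
facet normal -0.090 -0.817 0.569
outer loop
vertex 1.685 -1.409 -2.055
vertex 1.875 -1.79 -2.572
vertex 2.334 -1.546 -2.149
endloop
endfacet
facet normal 0.090 0.817 -0.569
outer loop
vertex 2.047 -0.238 -3.654
vertex 2.506 0.006 -3.231
vertex 2.696 -0.375 -3.748
endloop
endfacet
facet normal -0.231 -0.539 -0.810
outer loop
vertex 2.047 -0.238 -3.654
vertex 2.696 -0.375 -3.748
vertex 1.875 -1.79 -2.572
endloop
endfacet
facet normal -0.232 -0.539 -0.810
outer loop
vertex 1.875 -1.79 -2.572
vertex 2.696 -0.375 -3.748
vertex 2.524 -1.928 -2.666
endloop
endfacet
facet normal -0.091 -0.817 0.570
outer loop
vertex 1.875 -1.79 -2.572
vertex 2.524 -1.928 -2.666
vertex 2.334 -1.546 -2.149
endloop
endfacet
facet normal 0.090 0.817 -0.569
outer loop
vertex 2.696 -0.375 -3.748
vertex 2.506 0.006 -3.231
vertex 3.155 -0.131 -3.325
endloop
endfacet
facet normal 0.723 -0.447 -0.527
outer loop
vertex 2.696 -0.375 -3.748
vertex 3.155 -0.131 -3.325
vertex 2.524 -1.928 -2.666
endloop
endfacet
facet normal 0.723 -0.447 -0.526
outer loop
vertex 2.524 -1.928 -2.666
vertex 3.155 -0.131 -3.325
vertex 2.983 -1.683 -2.243
endloop
endfacet
facet normal -0.090 -0.817 0.570
outer loop
vertex 2.524 -1.928 -2.666
vertex 2.983 -1.683 -2.243
vertex 2.334 -1.546 -2.149
endloop
endfacet
facet normal 0.090 0.817 -0.569
outer loop
vertex 3.155 -0.131 -3.325
vertex 2.506 0.006 -3.231
vertex 2.965 0.25 -2.808
endloop
endfacet
facet normal 0.955 0.092 0.283
outer loop
vertex 3.155 -0.131 -3.325
vertex 2.965 0.25 -2.808
vertex 2.983 -1.683 -2.243
endloop
endfacet
facet normal 0.955 0.092 0.283
outer loop
vertex 2.983 -1.683 -2.243
vertex 2.965 0.25 -2.808
vertex 2.793 -1.302 -1.726
endloop
endfacet
facet normal -0.090 -0.817 0.569
outer loop
vertex 2.983 -1.683 -2.243
vertex 2.793 -1.302 -1.726
vertex 2.334 -1.546 -2.149
endloop
endfacet
facet normal -0.688 0.708 -0.161
outer loop
vertex 1.658 3.627 0.902
vertex 2.563 4.482 0.797
vertex 1.76 3.276 -1.075
endloop
endfacet
facet normal -0.724 -0.685 0.084
outer loop
vertex 2.517 2.498 -0.897
vertex 1.658 3.627 0.902
vertex 1.76 3.276 -1.075
endloop
endfacet
facet normal -0.687 0.708 -0.161
outer loop
vertex 1.76 3.276 -1.075
vertex 2.563 4.482 0.797
vertex 2.666 4.132 -1.179
endloop
endfacet
facet normal 0.052 -0.174 -0.983
outer loop
vertex 2.666 4.132 -1.179
vertex 2.517 2.498 -0.897
vertex 1.76 3.276 -1.075
endloop
endfacet
facet normal -0.051 0.175 0.983
outer loop
vertex 1.658 3.627 0.902
vertex 3.32 3.704 0.975
vertex 2.563 4.482 0.797
endloop
endfacet
facet normal -0.725 -0.684 0.083
outer loop
vertex 2.414 2.848 1.079
vertex 1.658 3.627 0.902
vertex 2.517 2.498 -0.897
endloop
endfacet
facet normal -0.051 0.174 0.983
outer loop
vertex 2.414 2.848 1.079
vertex 3.32 3.704 0.975
vertex 1.658 3.627 0.902
endloop
endfacet
facet normal 0.724 0.685 -0.084
outer loop
vertex 2.563 4.482 0.797
vertex 3.32 3.704 0.975
vertex 2.666 4.132 -1.179
endloop
endfacet
facet normal 0.051 -0.174 -0.983
outer loop
vertex 3.422 3.353 -1.002
vertex 2.517 2.498 -0.897
vertex 2.666 4.132 -1.179
endloop
endfacet
facet normal 0.725 0.684 -0.084
outer loop
vertex 2.666 4.132 -1.179
vertex 3.32 3.704 0.975
vertex 3.422 3.353 -1.002
endloop
endfacet
facet normal 0.688 -0.708 0.161
outer loop
vertex 3.422 3.353 -1.002
vertex 2.414 2.848 1.079
vertex 2.517 2.498 -0.897
endloop
endfacet
facet normal 0.687 -0.708 0.161
outer loop
vertex 3.32 3.704 0.975
vertex 2.414 2.848 1.079
vertex 3.422 3.353 -1.002
endloop
endfacet

endsolid


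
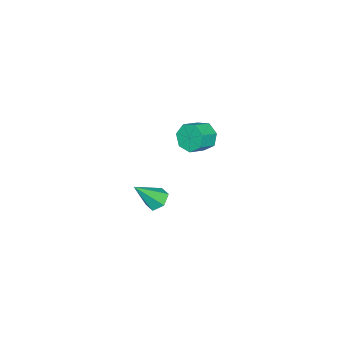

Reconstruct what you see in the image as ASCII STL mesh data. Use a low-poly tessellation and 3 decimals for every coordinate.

solid 
facet normal -0.890 0.228 -0.396
outer loop
vertex 0.194 3.753 2.446
vertex -0.242 3.479 3.268
vertex 0.092 4.357 3.024
endloop
endfacet
facet normal 0.441 0.658 -0.610
outer loop
vertex 0.194 3.753 2.446
vertex 0.092 4.357 3.024
vertex 1.279 3.474 2.93
endloop
endfacet
facet normal 0.441 0.658 -0.611
outer loop
vertex 1.279 3.474 2.93
vertex 0.092 4.357 3.024
vertex 1.177 4.078 3.507
endloop
endfacet
facet normal 0.889 -0.229 0.397
outer loop
vertex 1.279 3.474 2.93
vertex 1.177 4.078 3.507
vertex 0.842 3.201 3.752
endloop
endfacet
facet normal -0.889 0.228 -0.396
outer loop
vertex 0.092 4.357 3.024
vertex -0.242 3.479 3.268
vertex -0.262 4.3 3.786
endloop
endfacet
facet normal 0.180 0.971 0.156
outer loop
vertex 0.092 4.357 3.024
vertex -0.262 4.3 3.786
vertex 1.177 4.078 3.507
endloop
endfacet
facet normal 0.180 0.971 0.156
outer loop
vertex 1.177 4.078 3.507
vertex -0.262 4.3 3.786
vertex 0.823 4.021 4.269
endloop
endfacet
facet normal 0.889 -0.229 0.396
outer loop
vertex 1.177 4.078 3.507
vertex 0.823 4.021 4.269
vertex 0.842 3.201 3.752
endloop
endfacet
facet normal -0.889 0.228 -0.396
outer loop
vertex -0.262 4.3 3.786
vertex -0.242 3.479 3.268
vertex -0.601 3.625 4.158
endloop
endfacet
facet normal -0.216 0.552 0.805
outer loop
vertex -0.262 4.3 3.786
vertex -0.601 3.625 4.158
vertex 0.823 4.021 4.269
endloop
endfacet
facet normal -0.216 0.552 0.805
outer loop
vertex 0.823 4.021 4.269
vertex -0.601 3.625 4.158
vertex 0.484 3.346 4.641
endloop
endfacet
facet normal 0.890 -0.229 0.396
outer loop
vertex 0.823 4.021 4.269
vertex 0.484 3.346 4.641
vertex 0.842 3.201 3.752
endloop
endfacet
facet normal -0.889 0.229 -0.396
outer loop
vertex -0.601 3.625 4.158
vertex -0.242 3.479 3.268
vertex -0.67 2.841 3.86
endloop
endfacet
facet normal -0.450 -0.282 0.847
outer loop
vertex -0.601 3.625 4.158
vertex -0.67 2.841 3.86
vertex 0.484 3.346 4.641
endloop
endfacet
facet normal -0.450 -0.282 0.847
outer loop
vertex 0.484 3.346 4.641
vertex -0.67 2.841 3.86
vertex 0.415 2.562 4.343
endloop
endfacet
facet normal 0.890 -0.229 0.396
outer loop
vertex 0.484 3.346 4.641
vertex 0.415 2.562 4.343
vertex 0.842 3.201 3.752
endloop
endfacet
facet normal -0.889 0.229 -0.396
outer loop
vertex -0.67 2.841 3.86
vertex -0.242 3.479 3.268
vertex -0.417 2.537 3.117
endloop
endfacet
facet normal -0.345 -0.904 0.252
outer loop
vertex -0.67 2.841 3.86
vertex -0.417 2.537 3.117
vertex 0.415 2.562 4.343
endloop
endfacet
facet normal -0.345 -0.904 0.252
outer loop
vertex 0.415 2.562 4.343
vertex -0.417 2.537 3.117
vertex 0.668 2.258 3.6
endloop
endfacet
facet normal 0.889 -0.228 0.396
outer loop
vertex 0.415 2.562 4.343
vertex 0.668 2.258 3.6
vertex 0.842 3.201 3.752
endloop
endfacet
facet normal -0.890 0.229 -0.395
outer loop
vertex -0.417 2.537 3.117
vertex -0.242 3.479 3.268
vertex -0.033 2.943 2.488
endloop
endfacet
facet normal 0.020 -0.846 -0.534
outer loop
vertex -0.417 2.537 3.117
vertex -0.033 2.943 2.488
vertex 0.668 2.258 3.6
endloop
endfacet
facet normal 0.020 -0.846 -0.534
outer loop
vertex 0.668 2.258 3.6
vertex -0.033 2.943 2.488
vertex 1.052 2.664 2.971
endloop
endfacet
facet normal 0.890 -0.228 0.396
outer loop
vertex 0.668 2.258 3.6
vertex 1.052 2.664 2.971
vertex 0.842 3.201 3.752
endloop
endfacet
facet normal -0.889 0.229 -0.396
outer loop
vertex -0.033 2.943 2.488
vertex -0.242 3.479 3.268
vertex 0.194 3.753 2.446
endloop
endfacet
facet normal 0.369 -0.151 -0.917
outer loop
vertex -0.033 2.943 2.488
vertex 0.194 3.753 2.446
vertex 1.052 2.664 2.971
endloop
endfacet
facet normal 0.370 -0.150 -0.917
outer loop
vertex 1.052 2.664 2.971
vertex 0.194 3.753 2.446
vertex 1.279 3.474 2.93
endloop
endfacet
facet normal 0.889 -0.229 0.397
outer loop
vertex 1.052 2.664 2.971
vertex 1.279 3.474 2.93
vertex 0.842 3.201 3.752
endloop
endfacet
facet normal -0.518 0.428 -0.741
outer loop
vertex -0.454 0.807 -4.186
vertex -0.909 0.084 -4.285
vertex -1.182 0.692 -3.743
endloop
endfacet
facet normal 0.286 0.701 0.653
outer loop
vertex -0.454 0.807 -4.186
vertex -1.182 0.692 -3.743
vertex 0.189 -0.824 -2.715
endloop
endfacet
facet normal -0.518 0.428 -0.741
outer loop
vertex -1.182 0.692 -3.743
vertex -0.909 0.084 -4.285
vertex -1.637 -0.031 -3.842
endloop
endfacet
facet normal -0.462 0.172 0.870
outer loop
vertex -1.182 0.692 -3.743
vertex -1.637 -0.031 -3.842
vertex 0.189 -0.824 -2.715
endloop
endfacet
facet normal -0.518 0.428 -0.740
outer loop
vertex -1.637 -0.031 -3.842
vertex -0.909 0.084 -4.285
vertex -1.364 -0.639 -4.385
endloop
endfacet
facet normal -0.578 -0.673 0.463
outer loop
vertex -1.637 -0.031 -3.842
vertex -1.364 -0.639 -4.385
vertex 0.189 -0.824 -2.715
endloop
endfacet
facet normal -0.518 0.428 -0.741
outer loop
vertex -1.364 -0.639 -4.385
vertex -0.909 0.084 -4.285
vertex -0.636 -0.525 -4.828
endloop
endfacet
facet normal 0.056 -0.985 -0.161
outer loop
vertex -1.364 -0.639 -4.385
vertex -0.636 -0.525 -4.828
vertex 0.189 -0.824 -2.715
endloop
endfacet
facet normal -0.518 0.428 -0.741
outer loop
vertex -0.636 -0.525 -4.828
vertex -0.909 0.084 -4.285
vertex -0.181 0.198 -4.728
endloop
endfacet
facet normal 0.806 -0.455 -0.379
outer loop
vertex -0.636 -0.525 -4.828
vertex -0.181 0.198 -4.728
vertex 0.189 -0.824 -2.715
endloop
endfacet
facet normal -0.518 0.427 -0.741
outer loop
vertex -0.181 0.198 -4.728
vertex -0.909 0.084 -4.285
vertex -0.454 0.807 -4.186
endloop
endfacet
facet normal 0.921 0.388 0.028
outer loop
vertex -0.181 0.198 -4.728
vertex -0.454 0.807 -4.186
vertex 0.189 -0.824 -2.715
endloop
endfacet

endsolid


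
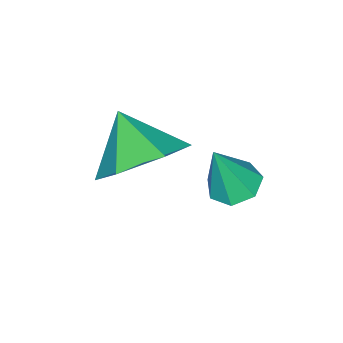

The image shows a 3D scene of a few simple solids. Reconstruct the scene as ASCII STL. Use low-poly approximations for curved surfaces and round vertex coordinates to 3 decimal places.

solid 
facet normal -0.324 0.150 -0.934
outer loop
vertex -2.386 2.527 2.022
vertex -2.898 2.755 2.236
vertex -2.387 3.041 2.105
endloop
endfacet
facet normal 0.999 -0.004 0.037
outer loop
vertex -2.386 2.527 2.022
vertex -2.387 3.041 2.105
vertex -2.442 2.545 3.544
endloop
endfacet
facet normal -0.324 0.151 -0.934
outer loop
vertex -2.387 3.041 2.105
vertex -2.898 2.755 2.236
vertex -2.773 3.34 2.287
endloop
endfacet
facet normal 0.666 0.697 0.266
outer loop
vertex -2.387 3.041 2.105
vertex -2.773 3.34 2.287
vertex -2.442 2.545 3.544
endloop
endfacet
facet normal -0.325 0.151 -0.934
outer loop
vertex -2.773 3.34 2.287
vertex -2.898 2.755 2.236
vertex -3.253 3.198 2.431
endloop
endfacet
facet normal -0.082 0.832 0.548
outer loop
vertex -2.773 3.34 2.287
vertex -3.253 3.198 2.431
vertex -2.442 2.545 3.544
endloop
endfacet
facet normal -0.326 0.149 -0.933
outer loop
vertex -3.253 3.198 2.431
vertex -2.898 2.755 2.236
vertex -3.465 2.722 2.429
endloop
endfacet
facet normal -0.679 0.300 0.670
outer loop
vertex -3.253 3.198 2.431
vertex -3.465 2.722 2.429
vertex -2.442 2.545 3.544
endloop
endfacet
facet normal -0.326 0.151 -0.933
outer loop
vertex -3.465 2.722 2.429
vertex -2.898 2.755 2.236
vertex -3.25 2.271 2.281
endloop
endfacet
facet normal -0.676 -0.500 0.541
outer loop
vertex -3.465 2.722 2.429
vertex -3.25 2.271 2.281
vertex -2.442 2.545 3.544
endloop
endfacet
facet normal -0.325 0.149 -0.934
outer loop
vertex -3.25 2.271 2.281
vertex -2.898 2.755 2.236
vertex -2.769 2.185 2.1
endloop
endfacet
facet normal -0.075 -0.963 0.257
outer loop
vertex -3.25 2.271 2.281
vertex -2.769 2.185 2.1
vertex -2.442 2.545 3.544
endloop
endfacet
facet normal -0.324 0.150 -0.934
outer loop
vertex -2.769 2.185 2.1
vertex -2.898 2.755 2.236
vertex -2.386 2.527 2.022
endloop
endfacet
facet normal 0.669 -0.742 0.033
outer loop
vertex -2.769 2.185 2.1
vertex -2.386 2.527 2.022
vertex -2.442 2.545 3.544
endloop
endfacet
facet normal 0.275 0.698 -0.661
outer loop
vertex -1.508 0.3 1.939
vertex -2.297 0.924 2.27
vertex -1.345 0.985 2.731
endloop
endfacet
facet normal 0.625 -0.649 0.433
outer loop
vertex -1.508 0.3 1.939
vertex -1.345 0.985 2.731
vertex -2.663 -0.004 3.15
endloop
endfacet
facet normal 0.275 0.698 -0.661
outer loop
vertex -1.345 0.985 2.731
vertex -2.297 0.924 2.27
vertex -2.134 1.61 3.062
endloop
endfacet
facet normal 0.344 -0.062 0.937
outer loop
vertex -1.345 0.985 2.731
vertex -2.134 1.61 3.062
vertex -2.663 -0.004 3.15
endloop
endfacet
facet normal 0.274 0.698 -0.661
outer loop
vertex -2.134 1.61 3.062
vertex -2.297 0.924 2.27
vertex -3.087 1.549 2.602
endloop
endfacet
facet normal -0.437 0.191 0.879
outer loop
vertex -2.134 1.61 3.062
vertex -3.087 1.549 2.602
vertex -2.663 -0.004 3.15
endloop
endfacet
facet normal 0.274 0.698 -0.661
outer loop
vertex -3.087 1.549 2.602
vertex -2.297 0.924 2.27
vertex -3.25 0.863 1.81
endloop
endfacet
facet normal -0.937 -0.144 0.318
outer loop
vertex -3.087 1.549 2.602
vertex -3.25 0.863 1.81
vertex -2.663 -0.004 3.15
endloop
endfacet
facet normal 0.274 0.698 -0.661
outer loop
vertex -3.25 0.863 1.81
vertex -2.297 0.924 2.27
vertex -2.46 0.239 1.479
endloop
endfacet
facet normal -0.656 -0.732 -0.186
outer loop
vertex -3.25 0.863 1.81
vertex -2.46 0.239 1.479
vertex -2.663 -0.004 3.15
endloop
endfacet
facet normal 0.275 0.698 -0.661
outer loop
vertex -2.46 0.239 1.479
vertex -2.297 0.924 2.27
vertex -1.508 0.3 1.939
endloop
endfacet
facet normal 0.125 -0.984 -0.128
outer loop
vertex -2.46 0.239 1.479
vertex -1.508 0.3 1.939
vertex -2.663 -0.004 3.15
endloop
endfacet

endsolid


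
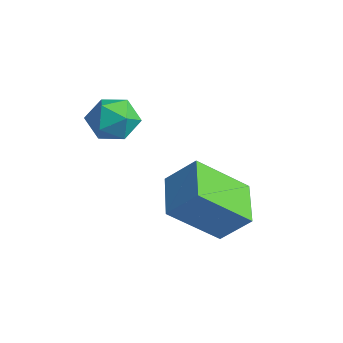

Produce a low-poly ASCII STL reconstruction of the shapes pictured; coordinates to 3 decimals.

solid 
facet normal -0.296 0.044 0.954
outer loop
vertex -1.878 -0.14 3.541
vertex -2.497 -0.539 3.367
vertex -1.864 -0.896 3.58
endloop
endfacet
facet normal 0.415 0.055 0.908
outer loop
vertex -1.878 -0.14 3.541
vertex -1.864 -0.896 3.58
vertex -1.275 -0.521 3.288
endloop
endfacet
facet normal 0.602 0.615 0.509
outer loop
vertex -1.878 -0.14 3.541
vertex -1.275 -0.521 3.288
vertex -1.543 0.067 2.894
endloop
endfacet
facet normal 0.006 0.952 0.308
outer loop
vertex -1.878 -0.14 3.541
vertex -1.543 0.067 2.894
vertex -2.299 0.056 2.943
endloop
endfacet
facet normal -0.550 0.598 0.583
outer loop
vertex -1.878 -0.14 3.541
vertex -2.299 0.056 2.943
vertex -2.497 -0.539 3.367
endloop
endfacet
facet normal 0.624 -0.537 0.568
outer loop
vertex -1.275 -0.521 3.288
vertex -1.864 -0.896 3.58
vertex -1.521 -1.156 2.957
endloop
endfacet
facet normal -0.529 -0.555 0.642
outer loop
vertex -1.864 -0.896 3.58
vertex -2.497 -0.539 3.367
vertex -2.277 -1.167 3.006
endloop
endfacet
facet normal -0.939 0.342 0.042
outer loop
vertex -2.497 -0.539 3.367
vertex -2.299 0.056 2.943
vertex -2.545 -0.579 2.612
endloop
endfacet
facet normal -0.039 0.914 -0.403
outer loop
vertex -2.299 0.056 2.943
vertex -1.543 0.067 2.894
vertex -1.956 -0.204 2.32
endloop
endfacet
facet normal 0.926 0.369 -0.078
outer loop
vertex -1.543 0.067 2.894
vertex -1.275 -0.521 3.288
vertex -1.323 -0.561 2.533
endloop
endfacet
facet normal -0.006 -0.952 -0.308
outer loop
vertex -1.942 -0.96 2.359
vertex -1.521 -1.156 2.957
vertex -2.277 -1.167 3.006
endloop
endfacet
facet normal -0.602 -0.615 -0.509
outer loop
vertex -1.942 -0.96 2.359
vertex -2.277 -1.167 3.006
vertex -2.545 -0.579 2.612
endloop
endfacet
facet normal -0.415 -0.055 -0.908
outer loop
vertex -1.942 -0.96 2.359
vertex -2.545 -0.579 2.612
vertex -1.956 -0.204 2.32
endloop
endfacet
facet normal 0.296 -0.044 -0.954
outer loop
vertex -1.942 -0.96 2.359
vertex -1.956 -0.204 2.32
vertex -1.323 -0.561 2.533
endloop
endfacet
facet normal 0.550 -0.598 -0.583
outer loop
vertex -1.942 -0.96 2.359
vertex -1.323 -0.561 2.533
vertex -1.521 -1.156 2.957
endloop
endfacet
facet normal 0.039 -0.914 0.403
outer loop
vertex -2.277 -1.167 3.006
vertex -1.521 -1.156 2.957
vertex -1.864 -0.896 3.58
endloop
endfacet
facet normal -0.926 -0.369 0.078
outer loop
vertex -2.545 -0.579 2.612
vertex -2.277 -1.167 3.006
vertex -2.497 -0.539 3.367
endloop
endfacet
facet normal -0.624 0.537 -0.568
outer loop
vertex -1.956 -0.204 2.32
vertex -2.545 -0.579 2.612
vertex -2.299 0.056 2.943
endloop
endfacet
facet normal 0.529 0.555 -0.642
outer loop
vertex -1.323 -0.561 2.533
vertex -1.956 -0.204 2.32
vertex -1.543 0.067 2.894
endloop
endfacet
facet normal 0.939 -0.342 -0.042
outer loop
vertex -1.521 -1.156 2.957
vertex -1.323 -0.561 2.533
vertex -1.275 -0.521 3.288
endloop
endfacet
facet normal -0.518 -0.479 -0.709
outer loop
vertex 0.643 -0.576 0.907
vertex -0.507 0.104 1.288
vertex 1.037 0.75 -0.276
endloop
endfacet
facet normal 0.828 -0.490 -0.273
outer loop
vertex 1.627 1.296 0.532
vertex 0.643 -0.576 0.907
vertex 1.037 0.75 -0.276
endloop
endfacet
facet normal -0.518 -0.479 -0.709
outer loop
vertex 1.037 0.75 -0.276
vertex -0.507 0.104 1.288
vertex -0.114 1.431 0.105
endloop
endfacet
facet normal 0.216 0.729 -0.650
outer loop
vertex -0.114 1.431 0.105
vertex 1.627 1.296 0.532
vertex 1.037 0.75 -0.276
endloop
endfacet
facet normal -0.216 -0.729 0.650
outer loop
vertex 0.643 -0.576 0.907
vertex 0.083 0.65 2.096
vertex -0.507 0.104 1.288
endloop
endfacet
facet normal 0.827 -0.490 -0.275
outer loop
vertex 1.234 -0.031 1.715
vertex 0.643 -0.576 0.907
vertex 1.627 1.296 0.532
endloop
endfacet
facet normal -0.216 -0.729 0.650
outer loop
vertex 1.234 -0.031 1.715
vertex 0.083 0.65 2.096
vertex 0.643 -0.576 0.907
endloop
endfacet
facet normal -0.828 0.489 0.274
outer loop
vertex -0.507 0.104 1.288
vertex 0.083 0.65 2.096
vertex -0.114 1.431 0.105
endloop
endfacet
facet normal 0.216 0.729 -0.650
outer loop
vertex 0.477 1.976 0.913
vertex 1.627 1.296 0.532
vertex -0.114 1.431 0.105
endloop
endfacet
facet normal -0.827 0.490 0.274
outer loop
vertex -0.114 1.431 0.105
vertex 0.083 0.65 2.096
vertex 0.477 1.976 0.913
endloop
endfacet
facet normal 0.518 0.479 0.709
outer loop
vertex 0.477 1.976 0.913
vertex 1.234 -0.031 1.715
vertex 1.627 1.296 0.532
endloop
endfacet
facet normal 0.518 0.479 0.709
outer loop
vertex 0.083 0.65 2.096
vertex 1.234 -0.031 1.715
vertex 0.477 1.976 0.913
endloop
endfacet

endsolid


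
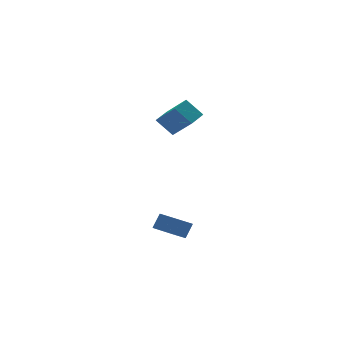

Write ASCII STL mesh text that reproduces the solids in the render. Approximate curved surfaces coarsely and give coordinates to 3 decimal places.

solid 
facet normal -0.501 -0.139 -0.855
outer loop
vertex -0.27 -3.826 -3.693
vertex -0.647 -2.582 -3.674
vertex 0.407 -3.614 -4.124
endloop
endfacet
facet normal 0.290 -0.957 -0.015
outer loop
vertex 0.827 -3.498 -3.406
vertex -0.27 -3.826 -3.693
vertex 0.407 -3.614 -4.124
endloop
endfacet
facet normal -0.501 -0.139 -0.855
outer loop
vertex 0.407 -3.614 -4.124
vertex -0.647 -2.582 -3.674
vertex 0.03 -2.37 -4.105
endloop
endfacet
facet normal 0.816 0.255 -0.519
outer loop
vertex 0.03 -2.37 -4.105
vertex 0.827 -3.498 -3.406
vertex 0.407 -3.614 -4.124
endloop
endfacet
facet normal -0.816 -0.255 0.519
outer loop
vertex -0.27 -3.826 -3.693
vertex -0.227 -2.466 -2.956
vertex -0.647 -2.582 -3.674
endloop
endfacet
facet normal 0.290 -0.957 -0.015
outer loop
vertex 0.15 -3.71 -2.975
vertex -0.27 -3.826 -3.693
vertex 0.827 -3.498 -3.406
endloop
endfacet
facet normal -0.816 -0.255 0.519
outer loop
vertex 0.15 -3.71 -2.975
vertex -0.227 -2.466 -2.956
vertex -0.27 -3.826 -3.693
endloop
endfacet
facet normal -0.290 0.957 0.015
outer loop
vertex -0.647 -2.582 -3.674
vertex -0.227 -2.466 -2.956
vertex 0.03 -2.37 -4.105
endloop
endfacet
facet normal 0.816 0.255 -0.519
outer loop
vertex 0.45 -2.254 -3.387
vertex 0.827 -3.498 -3.406
vertex 0.03 -2.37 -4.105
endloop
endfacet
facet normal -0.290 0.957 0.015
outer loop
vertex 0.03 -2.37 -4.105
vertex -0.227 -2.466 -2.956
vertex 0.45 -2.254 -3.387
endloop
endfacet
facet normal 0.501 0.139 0.855
outer loop
vertex 0.45 -2.254 -3.387
vertex 0.15 -3.71 -2.975
vertex 0.827 -3.498 -3.406
endloop
endfacet
facet normal 0.501 0.139 0.855
outer loop
vertex -0.227 -2.466 -2.956
vertex 0.15 -3.71 -2.975
vertex 0.45 -2.254 -3.387
endloop
endfacet
facet normal -0.834 -0.504 -0.224
outer loop
vertex 0.874 -1.827 2.952
vertex 0.497 -0.777 1.994
vertex 1.42 -2.371 2.14
endloop
endfacet
facet normal 0.256 -0.715 0.651
outer loop
vertex 2.263 -1.863 2.366
vertex 0.874 -1.827 2.952
vertex 1.42 -2.371 2.14
endloop
endfacet
facet normal -0.834 -0.504 -0.224
outer loop
vertex 1.42 -2.371 2.14
vertex 0.497 -0.777 1.994
vertex 1.044 -1.322 1.182
endloop
endfacet
facet normal 0.488 -0.487 -0.725
outer loop
vertex 1.044 -1.322 1.182
vertex 2.263 -1.863 2.366
vertex 1.42 -2.371 2.14
endloop
endfacet
facet normal -0.488 0.486 0.725
outer loop
vertex 0.874 -1.827 2.952
vertex 1.34 -0.269 2.22
vertex 0.497 -0.777 1.994
endloop
endfacet
facet normal 0.256 -0.714 0.652
outer loop
vertex 1.716 -1.318 3.178
vertex 0.874 -1.827 2.952
vertex 2.263 -1.863 2.366
endloop
endfacet
facet normal -0.488 0.486 0.724
outer loop
vertex 1.716 -1.318 3.178
vertex 1.34 -0.269 2.22
vertex 0.874 -1.827 2.952
endloop
endfacet
facet normal -0.256 0.714 -0.652
outer loop
vertex 0.497 -0.777 1.994
vertex 1.34 -0.269 2.22
vertex 1.044 -1.322 1.182
endloop
endfacet
facet normal 0.488 -0.486 -0.725
outer loop
vertex 1.886 -0.813 1.408
vertex 2.263 -1.863 2.366
vertex 1.044 -1.322 1.182
endloop
endfacet
facet normal -0.257 0.714 -0.651
outer loop
vertex 1.044 -1.322 1.182
vertex 1.34 -0.269 2.22
vertex 1.886 -0.813 1.408
endloop
endfacet
facet normal 0.834 0.504 0.224
outer loop
vertex 1.886 -0.813 1.408
vertex 1.716 -1.318 3.178
vertex 2.263 -1.863 2.366
endloop
endfacet
facet normal 0.835 0.504 0.224
outer loop
vertex 1.34 -0.269 2.22
vertex 1.716 -1.318 3.178
vertex 1.886 -0.813 1.408
endloop
endfacet

endsolid


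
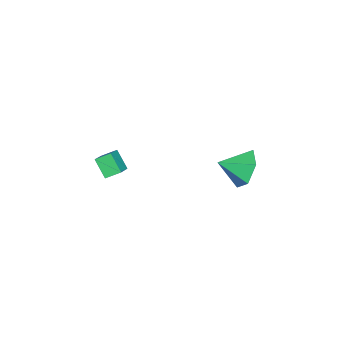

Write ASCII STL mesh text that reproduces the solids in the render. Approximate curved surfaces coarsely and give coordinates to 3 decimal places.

solid 
facet normal -0.346 0.839 -0.419
outer loop
vertex 0.894 2.408 1.862
vertex 0.33 2.633 2.778
vertex 1.36 3.0 2.663
endloop
endfacet
facet normal 0.886 -0.414 -0.210
outer loop
vertex 0.894 2.408 1.862
vertex 1.36 3.0 2.663
vertex 0.81 1.467 3.362
endloop
endfacet
facet normal -0.346 0.839 -0.420
outer loop
vertex 1.36 3.0 2.663
vertex 0.33 2.633 2.778
vertex 0.795 3.226 3.58
endloop
endfacet
facet normal 0.843 -0.059 0.534
outer loop
vertex 1.36 3.0 2.663
vertex 0.795 3.226 3.58
vertex 0.81 1.467 3.362
endloop
endfacet
facet normal -0.346 0.839 -0.420
outer loop
vertex 0.795 3.226 3.58
vertex 0.33 2.633 2.778
vertex -0.235 2.859 3.695
endloop
endfacet
facet normal 0.152 -0.120 0.981
outer loop
vertex 0.795 3.226 3.58
vertex -0.235 2.859 3.695
vertex 0.81 1.467 3.362
endloop
endfacet
facet normal -0.346 0.839 -0.420
outer loop
vertex -0.235 2.859 3.695
vertex 0.33 2.633 2.778
vertex -0.701 2.266 2.894
endloop
endfacet
facet normal -0.495 -0.535 0.684
outer loop
vertex -0.235 2.859 3.695
vertex -0.701 2.266 2.894
vertex 0.81 1.467 3.362
endloop
endfacet
facet normal -0.346 0.839 -0.419
outer loop
vertex -0.701 2.266 2.894
vertex 0.33 2.633 2.778
vertex -0.136 2.041 1.977
endloop
endfacet
facet normal -0.452 -0.890 -0.060
outer loop
vertex -0.701 2.266 2.894
vertex -0.136 2.041 1.977
vertex 0.81 1.467 3.362
endloop
endfacet
facet normal -0.346 0.839 -0.419
outer loop
vertex -0.136 2.041 1.977
vertex 0.33 2.633 2.778
vertex 0.894 2.408 1.862
endloop
endfacet
facet normal 0.239 -0.829 -0.506
outer loop
vertex -0.136 2.041 1.977
vertex 0.894 2.408 1.862
vertex 0.81 1.467 3.362
endloop
endfacet
facet normal -0.852 -0.040 -0.523
outer loop
vertex -0.519 -4.419 1.434
vertex -0.781 -3.725 1.808
vertex -0.037 -3.788 0.601
endloop
endfacet
facet normal 0.315 -0.835 -0.451
outer loop
vertex 1.121 -3.735 1.312
vertex -0.519 -4.419 1.434
vertex -0.037 -3.788 0.601
endloop
endfacet
facet normal -0.852 -0.040 -0.523
outer loop
vertex -0.037 -3.788 0.601
vertex -0.781 -3.725 1.808
vertex -0.299 -3.095 0.975
endloop
endfacet
facet normal 0.419 0.549 -0.723
outer loop
vertex -0.299 -3.095 0.975
vertex 1.121 -3.735 1.312
vertex -0.037 -3.788 0.601
endloop
endfacet
facet normal -0.419 -0.548 0.724
outer loop
vertex -0.519 -4.419 1.434
vertex 0.377 -3.672 2.519
vertex -0.781 -3.725 1.808
endloop
endfacet
facet normal 0.315 -0.836 -0.450
outer loop
vertex 0.639 -4.365 2.145
vertex -0.519 -4.419 1.434
vertex 1.121 -3.735 1.312
endloop
endfacet
facet normal -0.419 -0.549 0.724
outer loop
vertex 0.639 -4.365 2.145
vertex 0.377 -3.672 2.519
vertex -0.519 -4.419 1.434
endloop
endfacet
facet normal -0.315 0.836 0.450
outer loop
vertex -0.781 -3.725 1.808
vertex 0.377 -3.672 2.519
vertex -0.299 -3.095 0.975
endloop
endfacet
facet normal 0.419 0.548 -0.724
outer loop
vertex 0.859 -3.041 1.686
vertex 1.121 -3.735 1.312
vertex -0.299 -3.095 0.975
endloop
endfacet
facet normal -0.315 0.835 0.450
outer loop
vertex -0.299 -3.095 0.975
vertex 0.377 -3.672 2.519
vertex 0.859 -3.041 1.686
endloop
endfacet
facet normal 0.852 0.040 0.523
outer loop
vertex 0.859 -3.041 1.686
vertex 0.639 -4.365 2.145
vertex 1.121 -3.735 1.312
endloop
endfacet
facet normal 0.852 0.040 0.523
outer loop
vertex 0.377 -3.672 2.519
vertex 0.639 -4.365 2.145
vertex 0.859 -3.041 1.686
endloop
endfacet

endsolid
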